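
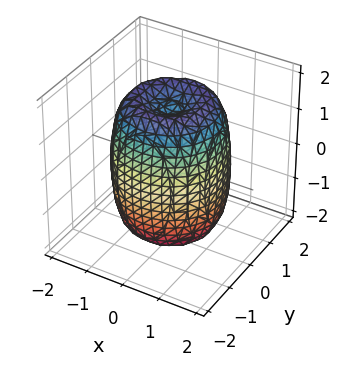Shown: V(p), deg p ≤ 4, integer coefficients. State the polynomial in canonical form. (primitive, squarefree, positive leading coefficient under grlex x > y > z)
2*x^4 + 4*x^2*y^2 + 2*y^4 - 3*x^2 - 3*y^2 + z^2 - 2

Degree: the shape is more complex than any degree-3 surface, so deg p = 4.
Symmetries: rotational symmetry about the z-axis ⇒ p depends on x, y only through x² + y².
From the visible intercepts: a circular section at z = -1 has radius between 1 and 2.
Fitting integer coefficients to these (and the overall shape) gives p.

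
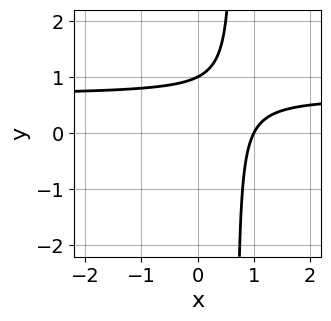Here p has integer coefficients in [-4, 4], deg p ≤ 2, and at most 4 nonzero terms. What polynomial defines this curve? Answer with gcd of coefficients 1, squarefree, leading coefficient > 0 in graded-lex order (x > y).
3*x*y - 2*x - 2*y + 2

First, the degree is 2 — a generic line meets the curve in up to 2 points.
Next, from the axis intercepts and sections: it meets the y-axis at y = 1 (among the integer gridlines); it crosses the x-axis at the gridline x = 1.
Finally, putting this together gives p.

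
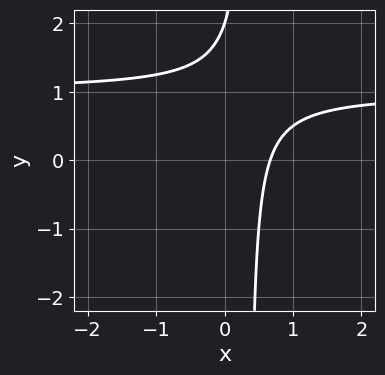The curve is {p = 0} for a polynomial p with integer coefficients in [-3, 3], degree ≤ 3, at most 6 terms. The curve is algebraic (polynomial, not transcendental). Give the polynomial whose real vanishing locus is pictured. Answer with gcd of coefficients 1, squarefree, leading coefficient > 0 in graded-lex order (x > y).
3*x*y - 3*x - y + 2

1. The degree is 2 — the shape is more complex than any degree-1 curve.
2. Observable constraints: one y-axis crossing is at y = 2.
3. The integer polynomial consistent with all of this is the stated p.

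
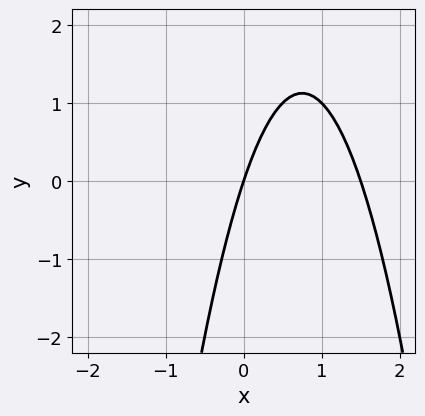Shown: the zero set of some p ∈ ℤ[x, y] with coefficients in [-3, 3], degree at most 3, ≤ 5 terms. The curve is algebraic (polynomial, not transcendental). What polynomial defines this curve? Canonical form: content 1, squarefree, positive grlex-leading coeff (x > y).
1. The degree is 2 — a generic line meets the curve in up to 2 points.
2. Checking where it meets the axes: it meets the y-axis at y = 0 (among the integer gridlines); one x-axis crossing is at x = 0.
3. Putting this together gives p.

2*x^2 - 3*x + y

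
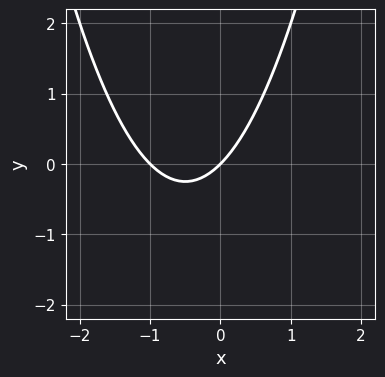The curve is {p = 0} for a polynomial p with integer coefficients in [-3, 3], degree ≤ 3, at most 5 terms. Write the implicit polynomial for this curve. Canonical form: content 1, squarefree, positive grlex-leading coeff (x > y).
1. Degree: the shape is more complex than any degree-1 curve, so deg p = 2.
2. From the axis intercepts and sections: it meets the y-axis at y = 0 (among the integer gridlines); among the integer gridlines, it crosses the x-axis at x ∈ {-1, 0}.
3. Assembling these constraints gives the stated polynomial.

x^2 + x - y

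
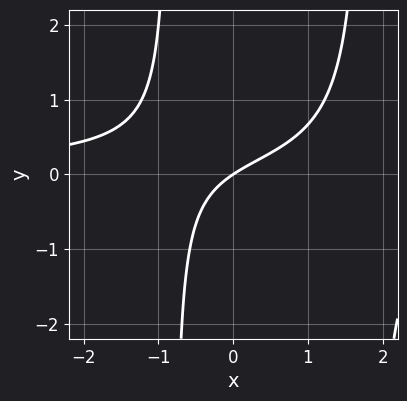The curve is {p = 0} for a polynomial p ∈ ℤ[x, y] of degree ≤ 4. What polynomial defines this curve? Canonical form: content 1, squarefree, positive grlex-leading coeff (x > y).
2*x^2*y - 2*x*y + 2*x - 3*y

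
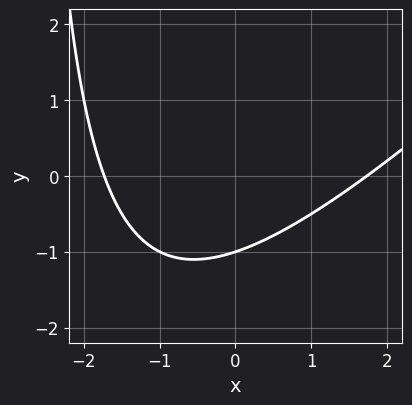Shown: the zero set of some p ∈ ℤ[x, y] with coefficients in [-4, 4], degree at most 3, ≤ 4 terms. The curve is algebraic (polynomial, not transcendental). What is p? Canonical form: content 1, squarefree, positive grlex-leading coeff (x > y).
x^2 - x*y - 3*y - 3

First, degree: no degree-1 curve has this shape, so deg p = 2.
Then, from the visible intercepts: one y-axis crossing is at y = -1.
Finally, solving for integer coefficients yields p as stated.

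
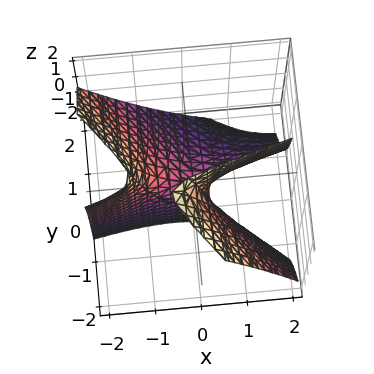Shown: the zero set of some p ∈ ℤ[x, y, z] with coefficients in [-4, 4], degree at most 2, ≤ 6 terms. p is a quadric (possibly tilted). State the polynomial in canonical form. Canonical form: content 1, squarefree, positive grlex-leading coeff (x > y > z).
x^2 - 3*x*y - 3*y^2 - 3*y*z - z

1. deg p = 2. A generic line meets the surface in up to 2 points.
2. Reading off the gridlines: it crosses the y-axis at the gridline y = 0; one z-axis crossing is at z = 0.
3. Assembling these constraints gives the stated polynomial.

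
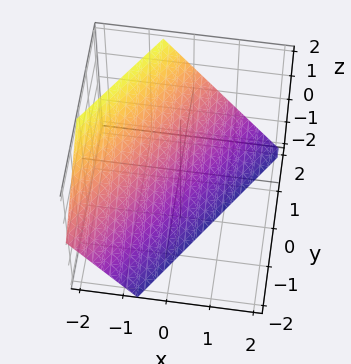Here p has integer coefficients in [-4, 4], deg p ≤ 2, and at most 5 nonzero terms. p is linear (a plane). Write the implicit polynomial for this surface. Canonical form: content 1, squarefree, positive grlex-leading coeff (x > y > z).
3*x - 2*y + 2*z + 2

Degree: the surface is flat (a plane), so deg p = 1.
Against the integer gridlines: it meets the z-axis at z = -1 (among the integer gridlines); it crosses the y-axis at the gridline y = 1.
Solving for integer coefficients yields p as stated.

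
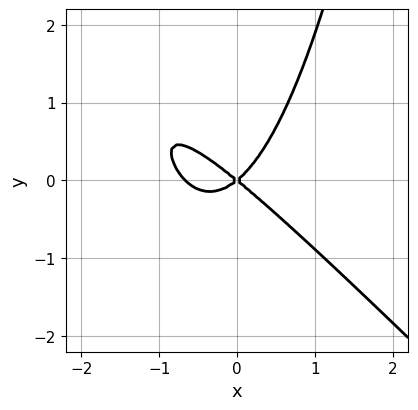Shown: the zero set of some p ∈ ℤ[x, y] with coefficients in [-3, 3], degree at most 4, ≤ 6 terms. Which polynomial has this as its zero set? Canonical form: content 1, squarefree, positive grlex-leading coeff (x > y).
3*x^3 + 3*x^2*y + 2*x^2 - 3*y^2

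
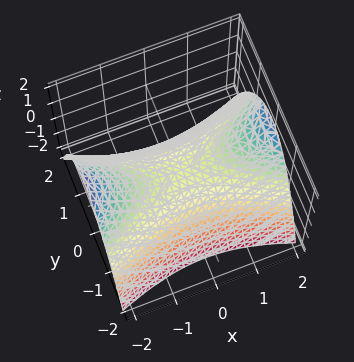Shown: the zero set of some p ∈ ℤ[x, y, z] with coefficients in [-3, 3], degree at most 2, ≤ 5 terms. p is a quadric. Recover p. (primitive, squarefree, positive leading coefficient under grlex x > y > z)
x^2 - 3*y^2 - 3*z

(a) Degree: a hyperbolic paraboloid; a quadric, so deg p = 2.
(b) Symmetries: mirror symmetry x ↦ −x ⇒ only even powers of x; it's symmetric under y → −y, forcing even powers of y.
(c) From the visible intercepts: it crosses the z-axis at the gridline z = 0; one y-axis crossing is at y = 0.
(d) Solving for integer coefficients yields p as stated.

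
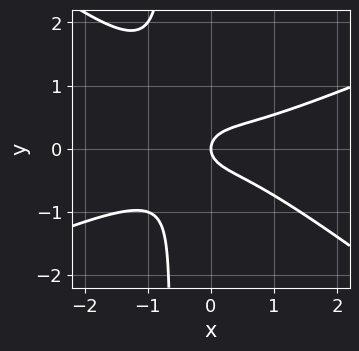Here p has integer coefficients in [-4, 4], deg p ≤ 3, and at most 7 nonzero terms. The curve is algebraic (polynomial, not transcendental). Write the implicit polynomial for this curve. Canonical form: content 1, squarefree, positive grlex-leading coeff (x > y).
(a) The degree is 3 — the shape is more complex than any degree-2 curve.
(b) Observable constraints: it crosses the y-axis at the gridline y = 0; it crosses the x-axis at the gridline x = 0.
(c) The integer polynomial consistent with all of this is the stated p.

x^3 - x^2*y - 3*x*y^2 - 2*y^2 + x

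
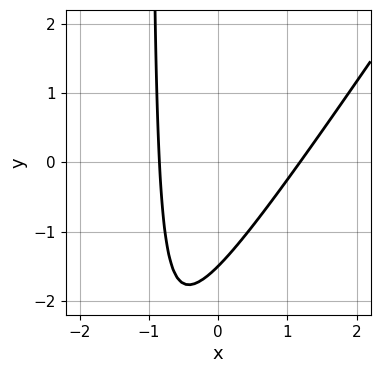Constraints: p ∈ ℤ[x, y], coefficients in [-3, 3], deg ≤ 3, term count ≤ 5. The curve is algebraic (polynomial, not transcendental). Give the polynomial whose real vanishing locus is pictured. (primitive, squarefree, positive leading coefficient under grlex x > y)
3*x^2 - 2*x*y - x - 2*y - 3

First, deg p = 2. The shape is more complex than any degree-1 curve.
Finally, putting this together gives p.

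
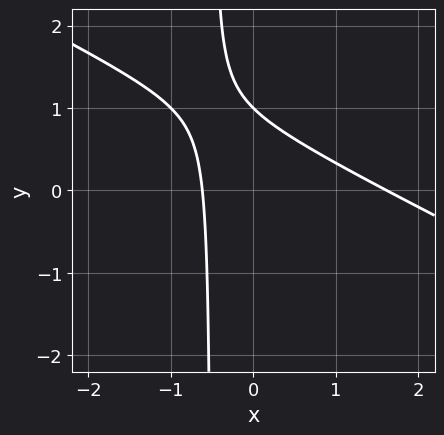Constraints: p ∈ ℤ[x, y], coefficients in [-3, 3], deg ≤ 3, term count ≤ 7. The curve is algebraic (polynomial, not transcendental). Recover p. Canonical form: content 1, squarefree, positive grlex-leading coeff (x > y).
1. deg p = 2.
2. From the axis intercepts and sections: one y-axis crossing is at y = 1.
3. Assembling these constraints gives the stated polynomial.

x^2 + 2*x*y - x + y - 1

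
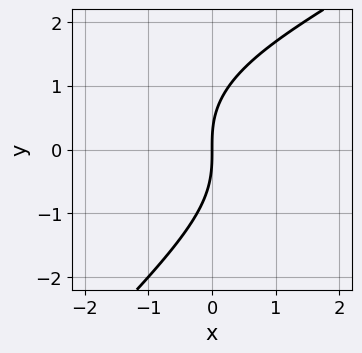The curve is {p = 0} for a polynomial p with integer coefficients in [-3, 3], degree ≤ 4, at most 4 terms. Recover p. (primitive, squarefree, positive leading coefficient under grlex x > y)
x*y^2 - y^3 - x^2 + 3*x

First, deg p = 3.
Then, against the integer gridlines: one y-axis crossing is at y = 0; one x-axis crossing is at x = 0.
Finally, matching integer coefficients to the picture gives p.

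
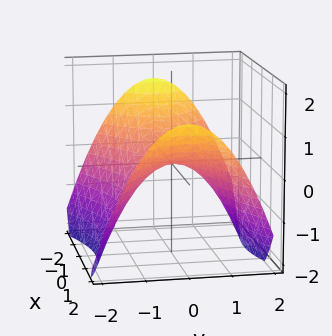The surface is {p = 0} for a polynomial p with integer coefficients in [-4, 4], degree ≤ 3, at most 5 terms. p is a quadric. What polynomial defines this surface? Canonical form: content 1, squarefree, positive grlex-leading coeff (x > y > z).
x^2 - 2*y^2 - 3*z

deg p = 2. A saddle surface; a quadric.
Symmetries: the x ↦ −x reflection is a symmetry, so x appears only in even powers; it's symmetric under y → −y, forcing even powers of y.
Observable constraints: one z-axis crossing is at z = 0; it meets the x-axis at x = 0 (among the integer gridlines); it meets the y-axis at y = 0 (among the integer gridlines).
Matching integer coefficients to the picture gives p.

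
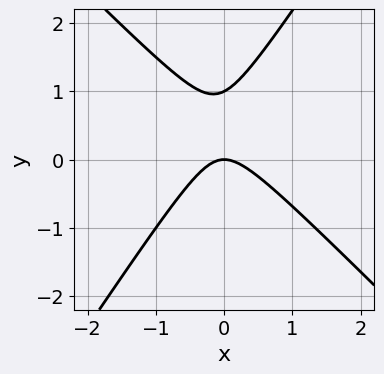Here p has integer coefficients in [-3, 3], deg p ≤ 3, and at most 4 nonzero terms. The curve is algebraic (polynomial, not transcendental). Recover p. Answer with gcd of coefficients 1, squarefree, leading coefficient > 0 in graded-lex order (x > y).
3*x^2 + x*y - 2*y^2 + 2*y

(a) deg p = 2. No degree-1 curve has this shape.
(b) From the axis intercepts and sections: the y-axis gridline crossings are at y ∈ {0, 1}; it meets the x-axis at x = 0 (among the integer gridlines).
(c) The integer polynomial consistent with all of this is the stated p.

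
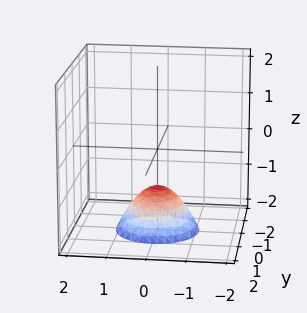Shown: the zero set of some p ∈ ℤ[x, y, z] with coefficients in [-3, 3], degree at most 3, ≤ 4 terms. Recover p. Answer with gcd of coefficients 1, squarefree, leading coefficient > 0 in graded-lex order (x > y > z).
x^2 + y^2 + z + 1

1. deg p = 2. A generic line meets the surface in up to 2 points.
2. By symmetry, every cross-section ⟂ z is a circle, so x, y appear only via x² + y².
3. Checking where it meets the axes: a circular section at z = -2 has radius exactly 1; the surface avoids every integer x-axis point in the box; it misses every integer gridline on the y-axis.
4. Matching integer coefficients to the picture gives p. Check: (0, 0, -1) on the z-axis lies on the surface, and p(0, 0, -1) = 0. ✓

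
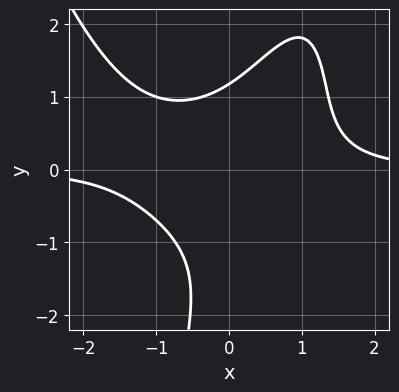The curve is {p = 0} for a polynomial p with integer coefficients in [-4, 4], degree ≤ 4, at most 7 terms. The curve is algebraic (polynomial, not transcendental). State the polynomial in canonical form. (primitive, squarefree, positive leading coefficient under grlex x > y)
2*x^3*y - 3*x*y^2 + y^3 + y^2 - 3

1. Degree: the shape is more complex than any degree-3 curve, so deg p = 4.
2. Reading off the gridlines: no x-intercept at any integer in the box.
3. Matching integer coefficients to the picture gives p.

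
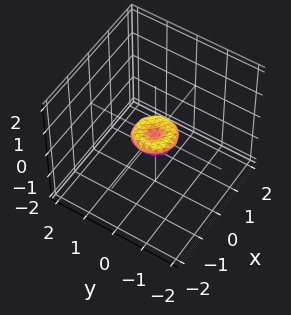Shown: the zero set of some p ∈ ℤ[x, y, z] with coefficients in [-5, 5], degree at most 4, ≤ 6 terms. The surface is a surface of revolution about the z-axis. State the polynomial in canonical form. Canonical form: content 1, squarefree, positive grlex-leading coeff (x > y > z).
2*x^4 + 4*x^2*y^2 + 2*y^4 - x^2 - y^2 + 3*z^2

1. Degree: no degree-3 surface has this shape, so deg p = 4.
2. Symmetries: rotational symmetry about the z-axis ⇒ p depends on x, y only through x² + y².
3. Observable constraints: one z-axis crossing is at z = 0; one x-axis crossing is at x = 0; it crosses the y-axis at the gridline y = 0; a circular section at z = 0 has radius between 0 and 1.
4. Assembling these constraints gives the stated polynomial.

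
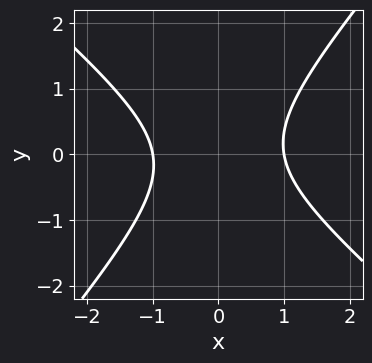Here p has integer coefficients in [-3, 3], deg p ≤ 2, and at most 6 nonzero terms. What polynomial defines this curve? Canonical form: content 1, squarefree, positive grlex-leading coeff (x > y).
First, deg p = 2. A generic line meets the curve in up to 2 points.
Then, from the visible intercepts: it misses every integer gridline on the y-axis; among the integer gridlines, it crosses the x-axis at x ∈ {-1, 1}.
Finally, assembling these constraints gives the stated polynomial.

3*x^2 + x*y - 3*y^2 - 3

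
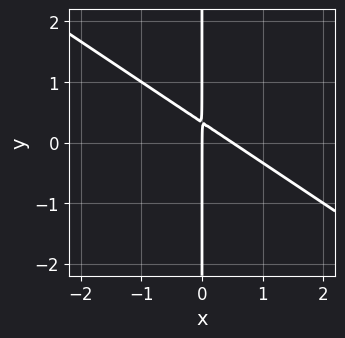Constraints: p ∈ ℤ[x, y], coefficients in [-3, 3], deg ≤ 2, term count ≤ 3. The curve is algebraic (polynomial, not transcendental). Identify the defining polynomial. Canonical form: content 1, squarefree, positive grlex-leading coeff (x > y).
(a) The degree is 2 — a generic line meets the curve in up to 2 points.
(b) Against the integer gridlines: one x-axis crossing is at x = 0; every point of the y-axis in the box is on the curve.
(c) Putting this together gives p.

2*x^2 + 3*x*y - x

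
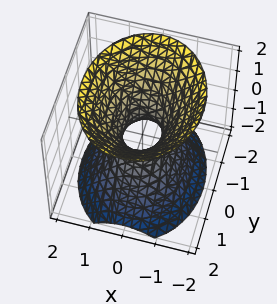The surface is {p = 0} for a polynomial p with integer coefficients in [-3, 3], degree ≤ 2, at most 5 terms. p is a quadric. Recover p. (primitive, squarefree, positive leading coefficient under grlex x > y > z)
3*x^2 + 2*y^2 - 2*z^2 - 1

The degree is 2 — an hourglass — one-sheet hyperboloid; a quadric.
Symmetries: the x ↦ −x reflection is a symmetry, so x appears only in even powers; it's symmetric under y → −y, forcing even powers of y; mirror symmetry z ↦ −z ⇒ only even powers of z.
From the visible intercepts: it misses every integer gridline on the z-axis.
Assembling these constraints gives the stated polynomial.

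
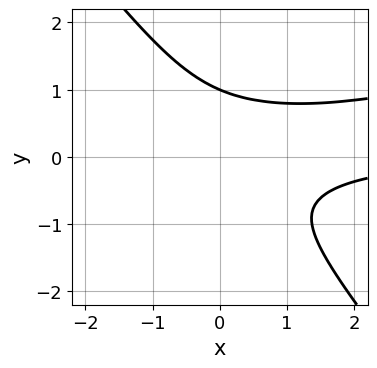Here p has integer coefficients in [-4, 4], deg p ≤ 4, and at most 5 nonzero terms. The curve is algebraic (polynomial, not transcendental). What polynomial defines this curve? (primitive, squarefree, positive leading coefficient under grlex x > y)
x^2*y - 3*x*y^2 - 3*y^3 + y^2 + 2

(a) deg p = 3. No degree-2 curve has this shape.
(b) Checking where it meets the axes: no x-intercept at any integer in the box; it meets the y-axis at y = 1 (among the integer gridlines).
(c) Fitting integer coefficients to these (and the overall shape) gives p.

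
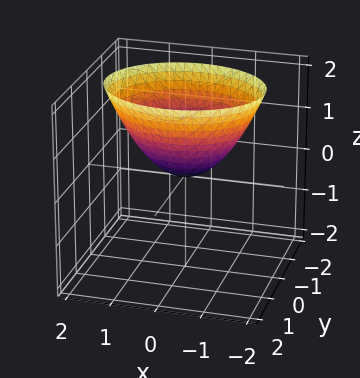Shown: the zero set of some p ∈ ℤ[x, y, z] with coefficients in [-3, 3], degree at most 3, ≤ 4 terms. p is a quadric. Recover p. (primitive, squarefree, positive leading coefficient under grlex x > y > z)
2*x^2 + 3*y^2 - 3*z

deg p = 2.
Symmetries: the x ↦ −x reflection is a symmetry, so x appears only in even powers; the y ↦ −y reflection is a symmetry, so y appears only in even powers.
Checking where it meets the axes: one z-axis crossing is at z = 0; one y-axis crossing is at y = 0.
Solving for integer coefficients yields p as stated.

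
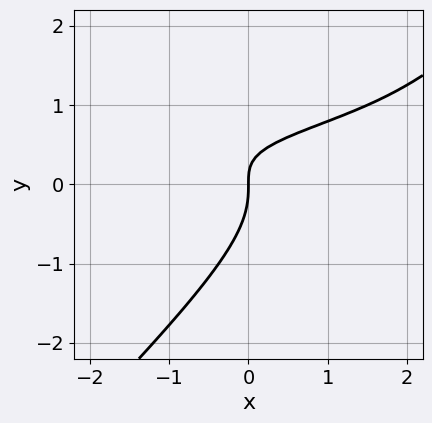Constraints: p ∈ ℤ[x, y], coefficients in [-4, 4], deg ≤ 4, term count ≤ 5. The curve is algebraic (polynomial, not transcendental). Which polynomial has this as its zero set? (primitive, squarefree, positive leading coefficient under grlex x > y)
3*x*y^2 - 3*y^3 - 3*x*y + 2*x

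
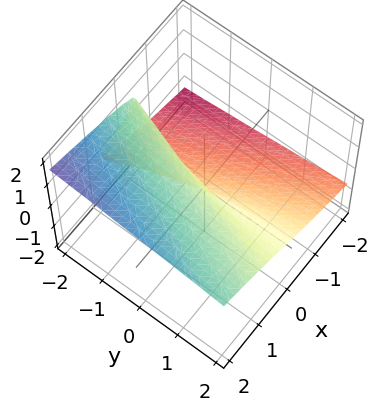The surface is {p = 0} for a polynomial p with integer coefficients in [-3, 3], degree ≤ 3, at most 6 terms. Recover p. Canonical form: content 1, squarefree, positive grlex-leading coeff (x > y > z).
x*z^2 - 3*z^3 - y*z + x

1. deg p = 3. The shape is more complex than any degree-2 surface.
2. Reading off the gridlines: the visible y-axis segment lies entirely on the surface; it meets the x-axis at x = 0 (among the integer gridlines); one z-axis crossing is at z = 0.
3. Solving for integer coefficients yields p as stated.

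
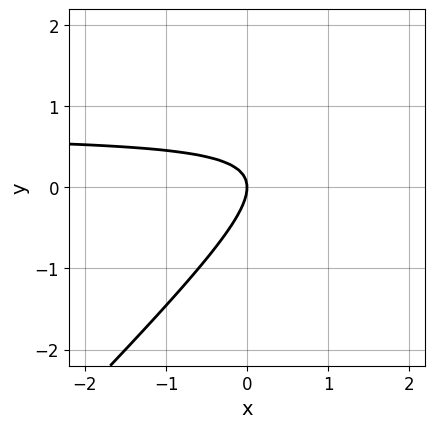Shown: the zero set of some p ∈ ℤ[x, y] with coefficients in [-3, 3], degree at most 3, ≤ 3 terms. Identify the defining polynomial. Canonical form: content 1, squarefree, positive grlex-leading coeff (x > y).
(a) Degree: the shape is more complex than any degree-1 curve, so deg p = 2.
(b) Against the integer gridlines: it meets the y-axis at y = 0 (among the integer gridlines); it crosses the x-axis at the gridline x = 0.
(c) Putting this together gives p.

3*x*y - 3*y^2 - 2*x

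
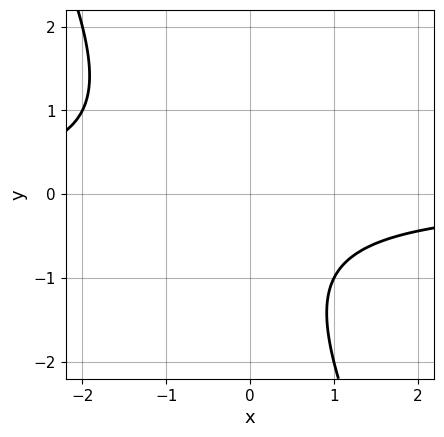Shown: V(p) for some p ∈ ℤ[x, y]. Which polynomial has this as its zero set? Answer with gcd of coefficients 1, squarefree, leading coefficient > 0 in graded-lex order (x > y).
1. The degree is 2 — the shape is more complex than any degree-1 curve.
2. Reading off the gridlines: no y-intercept at any integer in the box; the curve avoids every integer x-axis point in the box.
3. The integer polynomial consistent with all of this is the stated p.

2*x*y + y^2 + y + 2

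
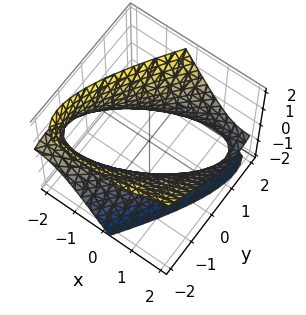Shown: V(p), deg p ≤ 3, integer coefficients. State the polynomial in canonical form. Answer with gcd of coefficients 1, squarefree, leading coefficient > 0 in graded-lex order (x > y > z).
x^2 - 3*x*y - 3*x*z + 2*y^2 - 2*z^2 - 3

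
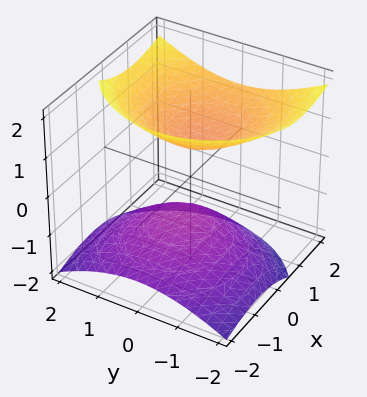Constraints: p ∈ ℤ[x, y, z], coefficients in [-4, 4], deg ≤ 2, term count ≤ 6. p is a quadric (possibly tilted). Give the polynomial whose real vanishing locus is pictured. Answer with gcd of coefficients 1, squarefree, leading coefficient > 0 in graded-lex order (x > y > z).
First, there are 2 components. Treating them together as one polynomial.
Next, deg p = 2. The shape is more complex than any degree-1 surface.
Next, observable constraints: no x-intercept at any integer in the box; it misses every integer gridline on the y-axis.
Finally, fitting integer coefficients to these (and the overall shape) gives p.

2*x^2 - 2*x*z + 2*y^2 - 3*z^2 + 2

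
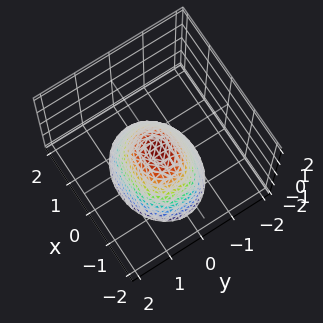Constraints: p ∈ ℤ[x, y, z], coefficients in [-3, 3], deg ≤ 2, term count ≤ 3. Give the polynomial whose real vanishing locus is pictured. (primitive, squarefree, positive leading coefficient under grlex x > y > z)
2*x^2 + 3*y^2 + 2*z

First, the degree is 2 — a single bowl opening along one axis; a quadric.
Next, symmetries: mirror symmetry y ↦ −y ⇒ only even powers of y; the x ↦ −x reflection is a symmetry, so x appears only in even powers.
Then, against the integer gridlines: it crosses the y-axis at the gridline y = 0; it crosses the z-axis at the gridline z = 0.
Finally, assembling these constraints gives the stated polynomial.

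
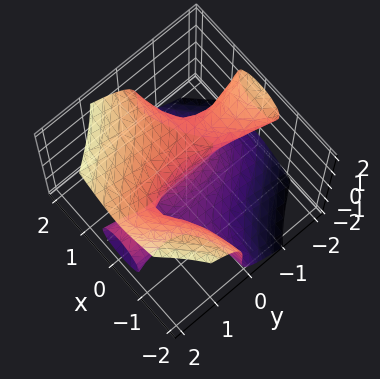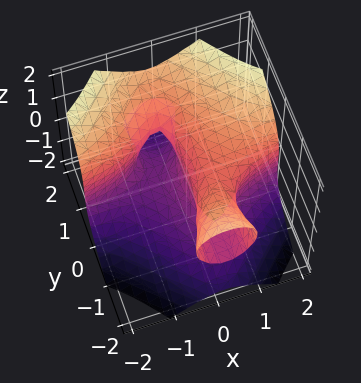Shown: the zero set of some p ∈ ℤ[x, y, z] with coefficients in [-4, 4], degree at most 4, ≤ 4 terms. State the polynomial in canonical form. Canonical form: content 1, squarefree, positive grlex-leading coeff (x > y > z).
First, deg p = 3.
Next, against the integer gridlines: it meets the z-axis at z = 0 (among the integer gridlines); the visible y-axis segment lies entirely on the surface; it meets the x-axis at x = 0 (among the integer gridlines).
Finally, solving for integer coefficients yields p as stated.

3*x^2*y + y^2*z - 2*z^3 + 2*x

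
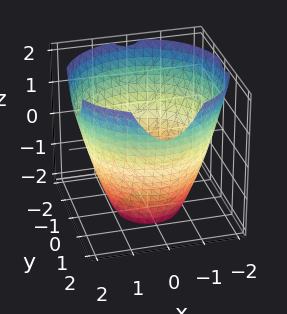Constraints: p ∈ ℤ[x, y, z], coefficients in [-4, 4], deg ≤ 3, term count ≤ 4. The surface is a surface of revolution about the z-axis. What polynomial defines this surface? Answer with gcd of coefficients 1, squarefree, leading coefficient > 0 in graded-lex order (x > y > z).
First, degree: a generic line meets the surface in up to 2 points, so deg p = 2.
Then, symmetry: the z-axis is an axis of rotation, so x and y enter only as x² + y².
Then, from the axis intercepts and sections: it misses every integer gridline on the z-axis; a circular section at z = 0 has radius between 1 and 2.
Finally, together with the visible shape, these determine p as stated.

x^2 + y^2 - z - 3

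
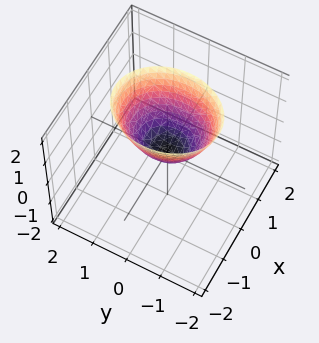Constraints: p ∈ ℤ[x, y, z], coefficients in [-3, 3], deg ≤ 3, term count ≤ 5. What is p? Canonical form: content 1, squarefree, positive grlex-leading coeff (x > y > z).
3*x^2 + 2*y^2 - 2*z

First, deg p = 2.
Next, symmetries: the x ↦ −x reflection is a symmetry, so x appears only in even powers; it's symmetric under y → −y, forcing even powers of y.
Then, against the integer gridlines: it meets the x-axis at x = 0 (among the integer gridlines); it meets the y-axis at y = 0 (among the integer gridlines); it meets the z-axis at z = 0 (among the integer gridlines).
Finally, matching integer coefficients to the picture gives p.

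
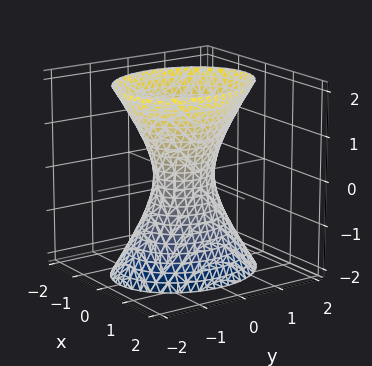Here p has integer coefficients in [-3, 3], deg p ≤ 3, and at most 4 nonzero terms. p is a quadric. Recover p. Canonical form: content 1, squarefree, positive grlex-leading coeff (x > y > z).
(a) deg p = 2.
(b) Symmetries: the z ↦ −z reflection is a symmetry, so z appears only in even powers; the y ↦ −y reflection is a symmetry, so y appears only in even powers; it's symmetric under x → −x, forcing even powers of x.
(c) From the visible intercepts: the surface avoids every integer z-axis point in the box.
(d) The integer polynomial consistent with all of this is the stated p.

3*x^2 + 2*y^2 - z^2 - 1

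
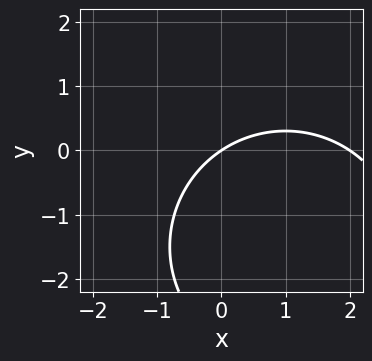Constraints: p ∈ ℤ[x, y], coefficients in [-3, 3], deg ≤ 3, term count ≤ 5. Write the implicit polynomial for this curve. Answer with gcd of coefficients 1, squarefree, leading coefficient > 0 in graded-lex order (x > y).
x^2 + y^2 - 2*x + 3*y

(a) The degree is 2 — the shape is more complex than any degree-1 curve.
(b) Against the integer gridlines: one y-axis crossing is at y = 0; among the integer gridlines, it crosses the x-axis at x ∈ {0, 2}.
(c) Matching integer coefficients to the picture gives p.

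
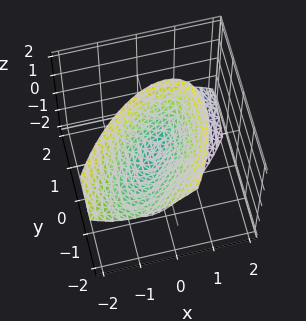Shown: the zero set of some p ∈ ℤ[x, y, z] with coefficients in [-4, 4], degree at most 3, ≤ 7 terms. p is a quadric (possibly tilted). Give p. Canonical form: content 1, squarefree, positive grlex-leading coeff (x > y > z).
1. I count 2 distinct pieces. They look like related sheets of one shape, so recover p as a whole.
2. The degree is 2 — no degree-1 surface has this shape.
3. Observable constraints: it crosses the y-axis at the gridline y = 0; it crosses the z-axis at the gridline z = 0; one x-axis crossing is at x = 0.
4. Assembling these constraints gives the stated polynomial.

3*x^2 - 3*x*y + 2*y^2 + 2*y*z - z^2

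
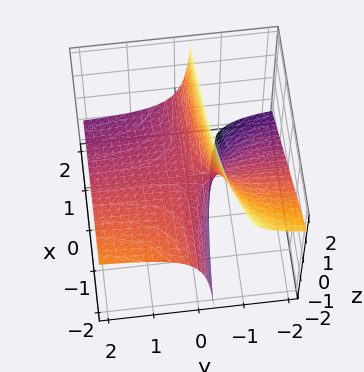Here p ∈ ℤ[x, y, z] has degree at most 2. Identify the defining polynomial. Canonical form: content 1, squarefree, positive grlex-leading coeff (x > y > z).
First, the degree is 2 — the shape is more complex than any degree-1 surface.
Next, checking where it meets the axes: the visible x-axis segment lies entirely on the surface; one z-axis crossing is at z = 0.
Finally, fitting integer coefficients to these (and the overall shape) gives p. Check: (0, -1, 0) on the y-axis lies on the surface, and p(0, -1, 0) = 0. ✓

x*y + 2*y*z + z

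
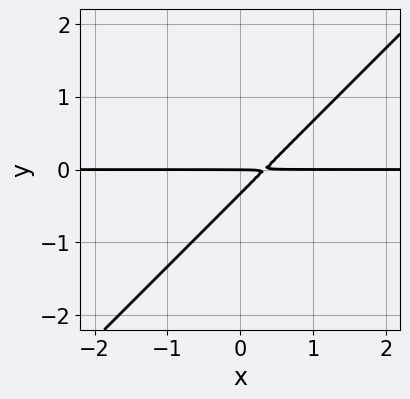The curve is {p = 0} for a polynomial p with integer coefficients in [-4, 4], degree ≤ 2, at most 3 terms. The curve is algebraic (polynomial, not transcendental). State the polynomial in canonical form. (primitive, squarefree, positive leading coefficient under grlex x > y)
3*x*y - 3*y^2 - y

deg p = 2. No degree-1 curve has this shape.
Reading off the gridlines: it meets the y-axis at y = 0 (among the integer gridlines); every point of the x-axis in the box is on the curve.
Matching integer coefficients to the picture gives p.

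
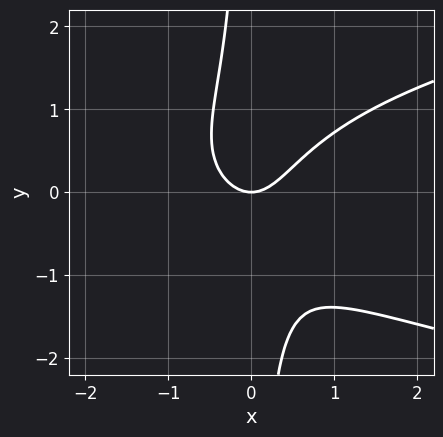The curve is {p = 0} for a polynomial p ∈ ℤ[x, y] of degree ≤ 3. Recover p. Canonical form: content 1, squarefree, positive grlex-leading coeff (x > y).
First, the degree is 3 — the shape is more complex than any degree-2 curve.
Then, checking where it meets the axes: it crosses the y-axis at the gridline y = 0; one x-axis crossing is at x = 0.
Finally, these observations pin down the coefficients.

3*x*y^2 - 3*x^2 + 2*y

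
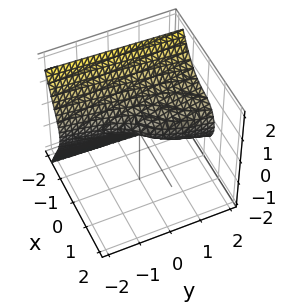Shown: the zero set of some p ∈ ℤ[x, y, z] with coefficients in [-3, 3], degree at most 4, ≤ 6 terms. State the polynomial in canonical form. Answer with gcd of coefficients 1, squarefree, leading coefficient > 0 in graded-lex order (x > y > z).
3*x^3 + 3*z^2 + x - y

First, the degree is 3 — a generic line meets the surface in up to 3 points.
Then, observable constraints: it meets the y-axis at y = 0 (among the integer gridlines); it crosses the x-axis at the gridline x = 0; it meets the z-axis at z = 0 (among the integer gridlines).
Finally, fitting integer coefficients to these (and the overall shape) gives p.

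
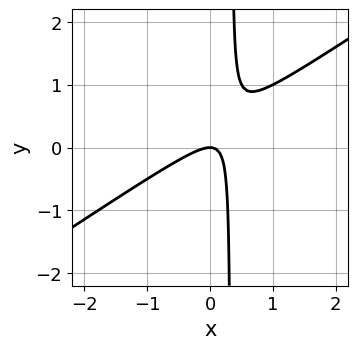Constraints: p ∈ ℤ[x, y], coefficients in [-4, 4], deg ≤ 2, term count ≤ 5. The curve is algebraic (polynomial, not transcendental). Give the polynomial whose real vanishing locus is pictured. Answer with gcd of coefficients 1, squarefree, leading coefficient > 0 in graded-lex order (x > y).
2*x^2 - 3*x*y + y

First, deg p = 2. No degree-1 curve has this shape.
Next, against the integer gridlines: it crosses the x-axis at the gridline x = 0; it crosses the y-axis at the gridline y = 0.
Finally, fitting integer coefficients to these (and the overall shape) gives p.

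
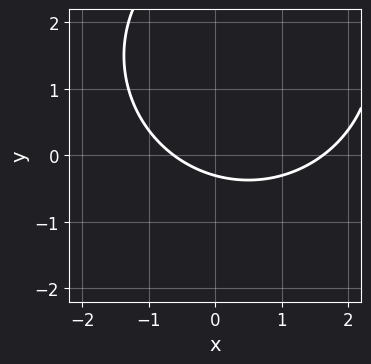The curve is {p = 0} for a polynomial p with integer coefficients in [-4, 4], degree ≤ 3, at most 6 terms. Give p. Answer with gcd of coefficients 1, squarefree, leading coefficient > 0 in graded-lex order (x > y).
The degree is 2 — a generic line meets the curve in up to 2 points.
Matching integer coefficients to the picture gives p.

x^2 + y^2 - x - 3*y - 1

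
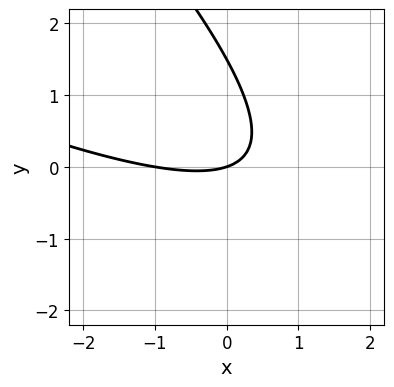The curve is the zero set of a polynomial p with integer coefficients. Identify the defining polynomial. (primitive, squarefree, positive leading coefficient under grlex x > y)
First, degree: the shape is more complex than any degree-1 curve, so deg p = 2.
Next, observable constraints: it crosses the y-axis at the gridline y = 0; among the integer gridlines, it crosses the x-axis at x ∈ {-1, 0}.
Finally, matching integer coefficients to the picture gives p.

x^2 + 3*x*y + 2*y^2 + x - 3*y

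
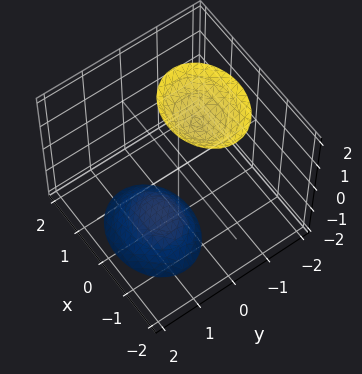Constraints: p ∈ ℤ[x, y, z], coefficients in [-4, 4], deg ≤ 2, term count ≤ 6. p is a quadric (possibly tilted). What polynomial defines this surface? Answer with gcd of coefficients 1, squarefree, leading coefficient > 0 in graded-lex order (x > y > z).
2*x^2 + 3*y^2 + 2*y*z - z^2 + 3

First, there are 2 components. They look like related sheets of one shape, so recover p as a whole.
Next, the degree is 2 — the shape is more complex than any degree-1 surface.
Next, checking where it meets the axes: it misses every integer gridline on the y-axis; it misses every integer gridline on the x-axis.
Finally, solving for integer coefficients yields p as stated.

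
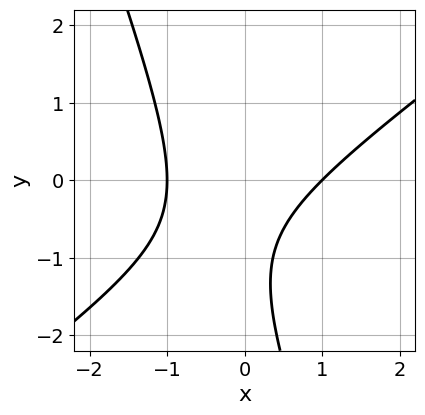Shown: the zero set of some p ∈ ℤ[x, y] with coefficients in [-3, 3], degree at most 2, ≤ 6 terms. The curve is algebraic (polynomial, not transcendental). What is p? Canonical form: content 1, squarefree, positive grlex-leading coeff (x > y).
2*x^2 - 2*x*y - y^2 - 2*y - 2

(a) Degree: a generic line meets the curve in up to 2 points, so deg p = 2.
(b) From the axis intercepts and sections: no y-intercept at any integer in the box; the x-axis gridline crossings are at x ∈ {-1, 1}.
(c) These observations pin down the coefficients.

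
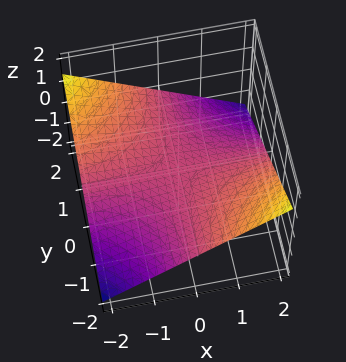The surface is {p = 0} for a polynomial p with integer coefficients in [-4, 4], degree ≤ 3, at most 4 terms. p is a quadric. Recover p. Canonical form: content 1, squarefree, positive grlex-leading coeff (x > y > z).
deg p = 2.
From the visible intercepts: every point of the y-axis in the box is on the surface; one z-axis crossing is at z = 0; the visible x-axis segment lies entirely on the surface.
Assembling these constraints gives the stated polynomial.

x*y + 3*z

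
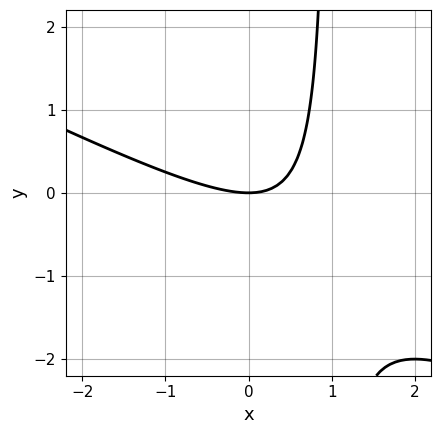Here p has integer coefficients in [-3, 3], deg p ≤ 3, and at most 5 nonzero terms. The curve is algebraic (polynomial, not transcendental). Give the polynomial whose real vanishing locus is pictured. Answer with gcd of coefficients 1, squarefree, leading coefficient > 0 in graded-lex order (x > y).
deg p = 2.
From the visible intercepts: it crosses the y-axis at the gridline y = 0; it meets the x-axis at x = 0 (among the integer gridlines).
These observations pin down the coefficients.

x^2 + 2*x*y - 2*y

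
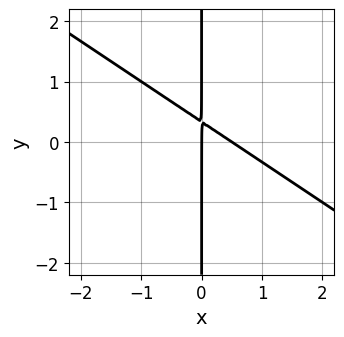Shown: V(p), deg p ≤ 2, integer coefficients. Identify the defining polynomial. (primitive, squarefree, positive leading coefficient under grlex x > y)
(a) The degree is 2 — a generic line meets the curve in up to 2 points.
(b) Against the integer gridlines: every point of the y-axis in the box is on the curve; it crosses the x-axis at the gridline x = 0.
(c) Matching integer coefficients to the picture gives p.

2*x^2 + 3*x*y - x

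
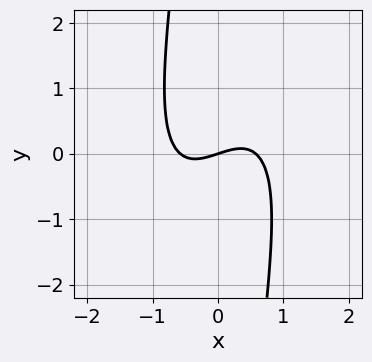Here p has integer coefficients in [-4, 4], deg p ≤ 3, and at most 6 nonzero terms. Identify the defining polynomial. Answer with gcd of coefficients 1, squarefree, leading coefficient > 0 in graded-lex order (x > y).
3*x^3 - 2*x^2*y + x*y^2 - x + 3*y

(a) deg p = 3.
(b) Checking where it meets the axes: it meets the x-axis at x = 0 (among the integer gridlines); it meets the y-axis at y = 0 (among the integer gridlines).
(c) These observations pin down the coefficients.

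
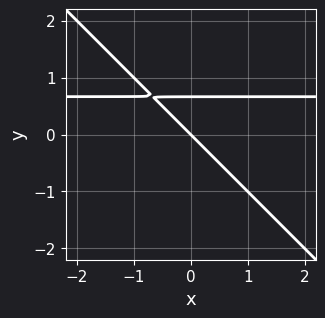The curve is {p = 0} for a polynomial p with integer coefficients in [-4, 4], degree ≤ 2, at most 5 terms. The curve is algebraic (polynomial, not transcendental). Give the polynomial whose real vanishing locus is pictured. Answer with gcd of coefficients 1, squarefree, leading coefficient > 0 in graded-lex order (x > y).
3*x*y + 3*y^2 - 2*x - 2*y

(a) The degree is 2 — the shape is more complex than any degree-1 curve.
(b) Reading off the gridlines: it crosses the x-axis at the gridline x = 0; one y-axis crossing is at y = 0.
(c) Assembling these constraints gives the stated polynomial.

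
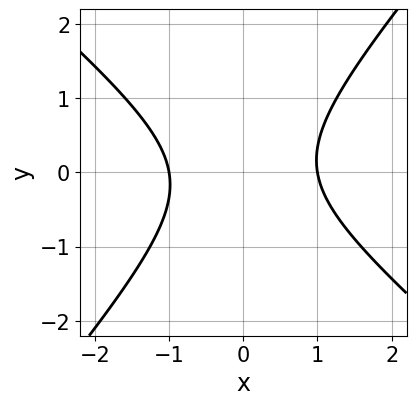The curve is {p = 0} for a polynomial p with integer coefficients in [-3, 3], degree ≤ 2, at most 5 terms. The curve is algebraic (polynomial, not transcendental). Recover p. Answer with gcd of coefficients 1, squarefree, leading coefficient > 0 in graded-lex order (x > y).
Degree: no degree-1 curve has this shape, so deg p = 2.
From the axis intercepts and sections: it misses every integer gridline on the y-axis; among the integer gridlines, it crosses the x-axis at x ∈ {-1, 1}.
Solving for integer coefficients yields p as stated.

3*x^2 + x*y - 3*y^2 - 3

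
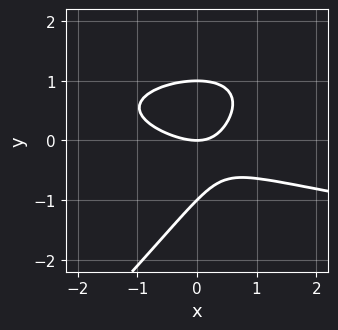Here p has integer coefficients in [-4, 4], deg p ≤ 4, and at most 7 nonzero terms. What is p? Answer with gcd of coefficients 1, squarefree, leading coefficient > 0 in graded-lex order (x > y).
deg p = 3. No degree-2 curve has this shape.
Against the integer gridlines: one x-axis crossing is at x = 0; among the integer gridlines, it crosses the y-axis at y ∈ {-1, 0, 1}.
Fitting integer coefficients to these (and the overall shape) gives p.

3*x*y^2 - 3*y^3 - 2*x^2 - 3*x*y + 3*y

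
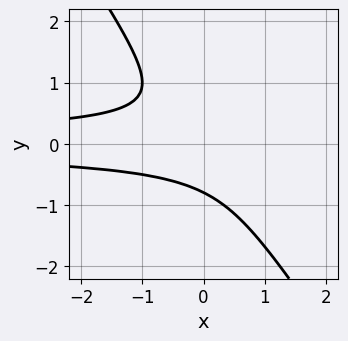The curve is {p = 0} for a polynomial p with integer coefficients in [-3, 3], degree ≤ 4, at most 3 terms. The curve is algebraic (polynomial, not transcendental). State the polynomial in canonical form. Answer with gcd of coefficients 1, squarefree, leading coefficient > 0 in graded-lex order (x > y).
First, degree: the shape is more complex than any degree-2 curve, so deg p = 3.
Then, reading off the gridlines: no x-intercept at any integer in the box.
Finally, assembling these constraints gives the stated polynomial.

3*x*y^2 + 2*y^3 + 1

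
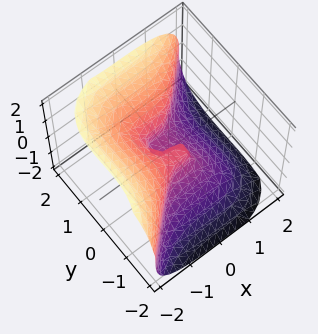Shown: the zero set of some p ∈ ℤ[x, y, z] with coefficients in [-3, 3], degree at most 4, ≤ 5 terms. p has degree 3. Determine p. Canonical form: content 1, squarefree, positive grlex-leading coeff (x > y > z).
3*x^3 - 3*y^3 + 3*z^3 + y

First, degree: a generic line meets the surface in up to 3 points, so deg p = 3.
Then, from the visible intercepts: it crosses the y-axis at the gridline y = 0; it crosses the x-axis at the gridline x = 0; it crosses the z-axis at the gridline z = 0.
Finally, these observations pin down the coefficients.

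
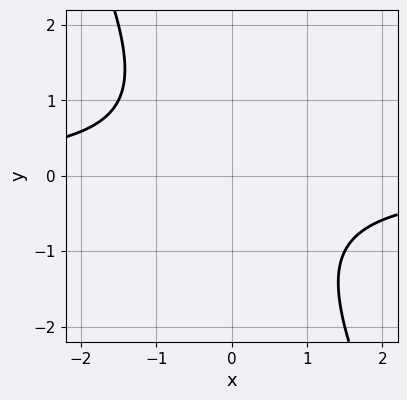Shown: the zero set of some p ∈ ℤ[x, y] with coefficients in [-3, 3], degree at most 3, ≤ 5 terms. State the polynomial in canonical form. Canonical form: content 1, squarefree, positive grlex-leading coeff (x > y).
(a) The degree is 2 — no degree-1 curve has this shape.
(b) From the visible intercepts: no x-intercept at any integer in the box; no y-intercept at any integer in the box.
(c) Fitting integer coefficients to these (and the overall shape) gives p.

2*x*y + y^2 + 2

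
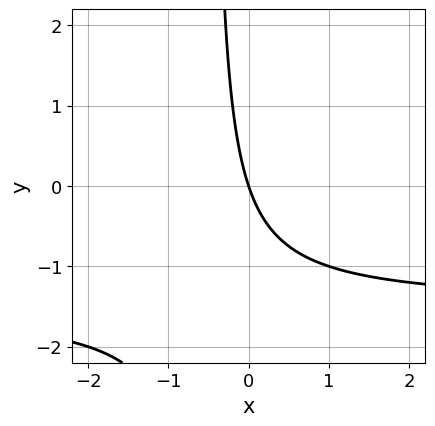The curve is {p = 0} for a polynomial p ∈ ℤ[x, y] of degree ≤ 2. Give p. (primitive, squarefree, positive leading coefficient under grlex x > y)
2*x*y + 3*x + y

1. The degree is 2 — no degree-1 curve has this shape.
2. Reading off the gridlines: it meets the y-axis at y = 0 (among the integer gridlines); one x-axis crossing is at x = 0.
3. These observations pin down the coefficients.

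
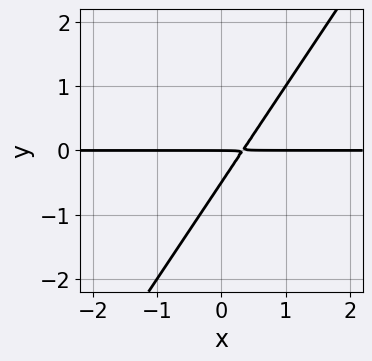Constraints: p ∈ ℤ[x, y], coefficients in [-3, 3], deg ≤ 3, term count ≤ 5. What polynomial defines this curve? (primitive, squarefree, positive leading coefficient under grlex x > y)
3*x*y - 2*y^2 - y

deg p = 2.
From the axis intercepts and sections: the visible x-axis segment lies entirely on the curve; one y-axis crossing is at y = 0.
Assembling these constraints gives the stated polynomial.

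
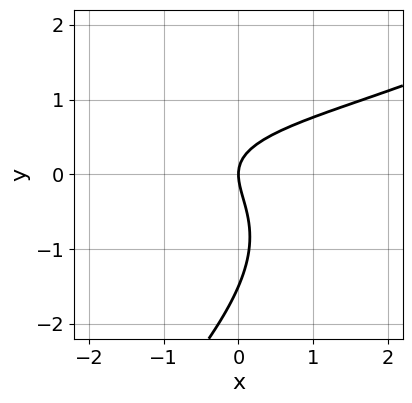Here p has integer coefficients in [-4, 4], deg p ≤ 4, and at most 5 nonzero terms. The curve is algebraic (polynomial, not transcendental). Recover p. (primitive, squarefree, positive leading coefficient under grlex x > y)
2*x*y^2 - 2*y^3 - 2*x*y - 3*y^2 + 3*x

(a) Degree: a generic line meets the curve in up to 3 points, so deg p = 3.
(b) Against the integer gridlines: it crosses the x-axis at the gridline x = 0; one y-axis crossing is at y = 0.
(c) Together with the visible shape, these determine p as stated.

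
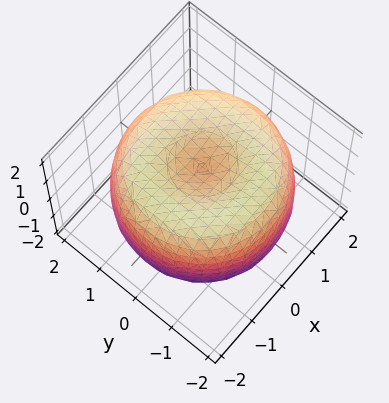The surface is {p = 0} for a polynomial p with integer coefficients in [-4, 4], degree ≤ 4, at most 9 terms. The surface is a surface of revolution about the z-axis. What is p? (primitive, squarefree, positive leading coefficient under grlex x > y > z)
x^4 + 2*x^2*y^2 + y^4 - 3*x^2 - 3*y^2 + 2*z^2 - 2

(a) Degree: no degree-3 surface has this shape, so deg p = 4.
(b) Symmetries: rotational symmetry about the z-axis ⇒ p depends on x, y only through x² + y².
(c) From the visible intercepts: the z-axis gridline crossings are at z ∈ {-1, 1}; a circular section at z = 0 has radius between 1 and 2.
(d) Solving for integer coefficients yields p as stated.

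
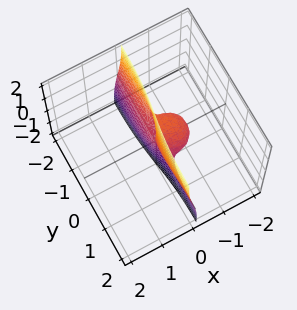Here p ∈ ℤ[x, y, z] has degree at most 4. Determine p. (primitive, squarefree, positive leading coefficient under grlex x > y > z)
3*x^3 + 3*x*y^2 + 3*x*z^2 + 3*x^2 - y*z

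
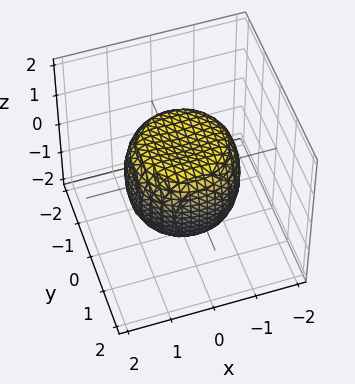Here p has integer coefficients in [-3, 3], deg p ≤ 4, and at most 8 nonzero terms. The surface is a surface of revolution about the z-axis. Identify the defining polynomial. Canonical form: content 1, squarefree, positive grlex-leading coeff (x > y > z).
x^4 + 2*x^2*y^2 + y^4 - x^2 - y^2 + z^2 - 1

1. deg p = 4. A generic line meets the surface in up to 4 points.
2. By symmetry, the z-axis is an axis of rotation, so x and y enter only as x² + y².
3. Checking where it meets the axes: a circular section at z = 0 has radius between 1 and 2; among the integer gridlines, it crosses the z-axis at z ∈ {-1, 1}.
4. These observations pin down the coefficients.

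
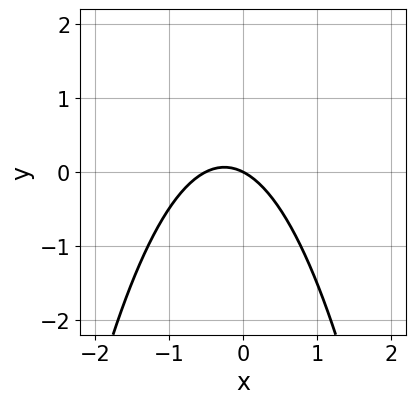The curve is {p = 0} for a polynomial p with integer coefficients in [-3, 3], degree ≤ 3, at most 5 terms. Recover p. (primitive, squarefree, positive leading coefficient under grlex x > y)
2*x^2 + x + 2*y

First, deg p = 2. A generic line meets the curve in up to 2 points.
Then, against the integer gridlines: it meets the x-axis at x = 0 (among the integer gridlines); it meets the y-axis at y = 0 (among the integer gridlines).
Finally, these observations pin down the coefficients.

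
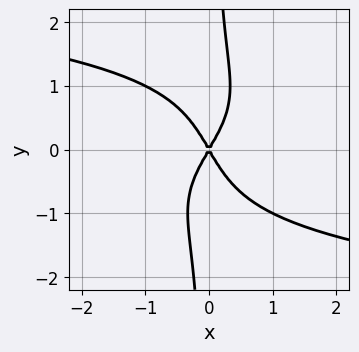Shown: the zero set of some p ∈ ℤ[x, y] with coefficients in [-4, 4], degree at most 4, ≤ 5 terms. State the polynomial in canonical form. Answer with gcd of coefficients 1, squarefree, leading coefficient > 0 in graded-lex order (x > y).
2*x*y^3 + 3*x^2 - y^2

Degree: a generic line meets the curve in up to 4 points, so deg p = 4.
Reading off the gridlines: it meets the y-axis at y = 0 (among the integer gridlines); one x-axis crossing is at x = 0.
Assembling these constraints gives the stated polynomial.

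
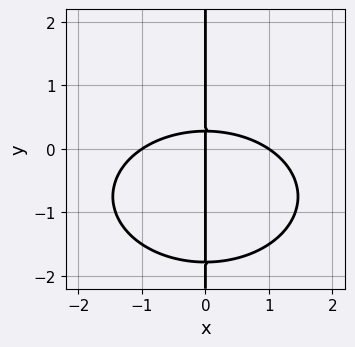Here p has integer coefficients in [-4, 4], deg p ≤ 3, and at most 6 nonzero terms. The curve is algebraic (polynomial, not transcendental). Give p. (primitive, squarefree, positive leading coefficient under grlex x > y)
(a) The degree is 3 — no degree-2 curve has this shape.
(b) Against the integer gridlines: the x-axis gridline crossings are at x ∈ {-1, 0, 1}; the visible y-axis segment lies entirely on the curve.
(c) Fitting integer coefficients to these (and the overall shape) gives p.

x^3 + 2*x*y^2 + 3*x*y - x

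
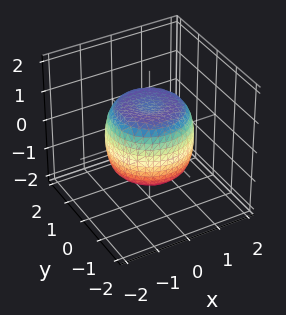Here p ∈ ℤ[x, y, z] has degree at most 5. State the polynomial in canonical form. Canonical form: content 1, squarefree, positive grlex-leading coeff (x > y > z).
x^4 + 2*x^2*y^2 + y^4 - x^2 - y^2 + z^2 - 1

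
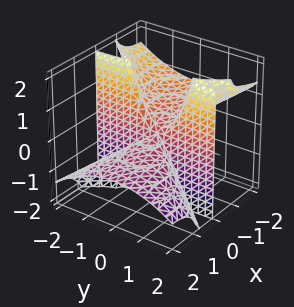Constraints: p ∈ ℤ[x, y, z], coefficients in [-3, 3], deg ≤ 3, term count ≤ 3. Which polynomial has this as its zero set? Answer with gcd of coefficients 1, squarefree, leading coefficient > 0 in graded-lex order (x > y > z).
1. deg p = 3.
2. Reading off the gridlines: it meets the x-axis at x = 0 (among the integer gridlines); the visible y-axis segment lies entirely on the surface.
3. Together with the visible shape, these determine p as stated.

x^3 + 3*x^2*z + x*y^2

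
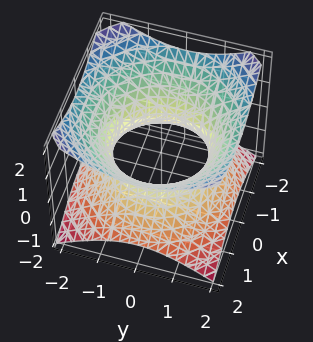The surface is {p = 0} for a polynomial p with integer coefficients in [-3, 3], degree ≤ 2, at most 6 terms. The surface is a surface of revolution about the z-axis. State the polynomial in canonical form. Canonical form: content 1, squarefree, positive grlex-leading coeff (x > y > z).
2*x^2 + 2*y^2 - 3*z^2 - 3

First, deg p = 2.
Then, symmetry: the surface is invariant under rotation about z: p = q(x² + y², z).
Then, observable constraints: it misses every integer gridline on the z-axis; a circular section at z = -1 has radius between 1 and 2.
Finally, putting this together gives p.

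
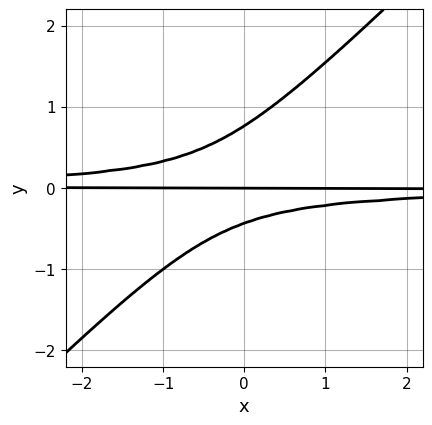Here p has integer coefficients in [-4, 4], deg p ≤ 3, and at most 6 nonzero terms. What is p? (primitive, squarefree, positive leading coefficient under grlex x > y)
First, deg p = 3. A generic line meets the curve in up to 3 points.
Next, from the visible intercepts: it crosses the y-axis at the gridline y = 0; every point of the x-axis in the box is on the curve.
Finally, assembling these constraints gives the stated polynomial.

3*x*y^2 - 3*y^3 + y^2 + y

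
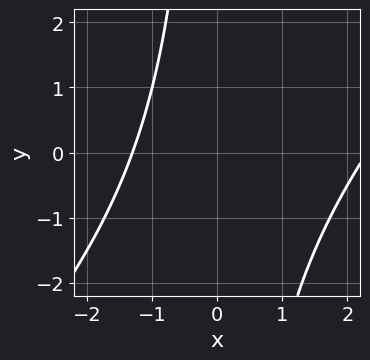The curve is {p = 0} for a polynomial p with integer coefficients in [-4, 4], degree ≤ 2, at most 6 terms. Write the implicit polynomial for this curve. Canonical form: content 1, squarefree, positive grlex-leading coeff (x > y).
x^2 - x*y - x - 3

Degree: no degree-1 curve has this shape, so deg p = 2.
Checking where it meets the axes: the curve avoids every integer y-axis point in the box.
The integer polynomial consistent with all of this is the stated p.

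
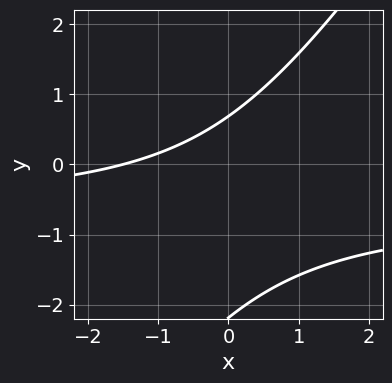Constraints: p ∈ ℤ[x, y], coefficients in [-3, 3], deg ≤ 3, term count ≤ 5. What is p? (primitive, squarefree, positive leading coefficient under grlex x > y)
First, deg p = 2. No degree-1 curve has this shape.
Finally, the integer polynomial consistent with all of this is the stated p.

3*x*y - 2*y^2 + 2*x - 3*y + 3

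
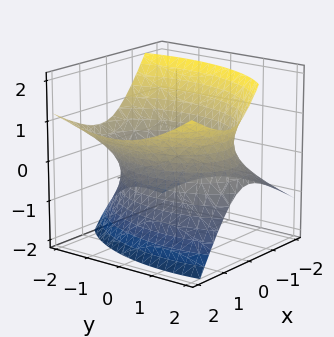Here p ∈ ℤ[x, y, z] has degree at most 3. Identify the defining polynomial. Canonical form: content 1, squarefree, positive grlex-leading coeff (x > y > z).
2*x^2 - 2*x*z + y^2 + y*z - 2*z^2 - 3

1. Degree: no degree-1 surface has this shape, so deg p = 2.
2. Observable constraints: it misses every integer gridline on the z-axis.
3. Together with the visible shape, these determine p as stated.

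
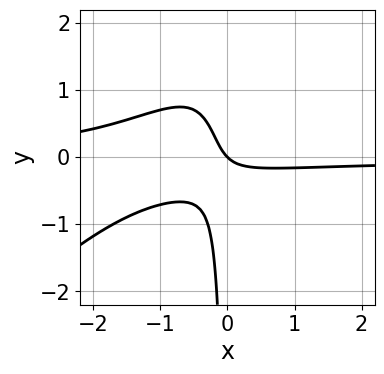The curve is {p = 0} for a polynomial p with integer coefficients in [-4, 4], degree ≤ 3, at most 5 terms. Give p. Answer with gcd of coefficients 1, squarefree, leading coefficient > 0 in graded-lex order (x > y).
First, degree: the shape is more complex than any degree-2 curve, so deg p = 3.
Then, from the visible intercepts: it meets the y-axis at y = 0 (among the integer gridlines); one x-axis crossing is at x = 0.
Finally, assembling these constraints gives the stated polynomial.

2*x^2*y - 2*x*y^2 + 3*x*y + x + y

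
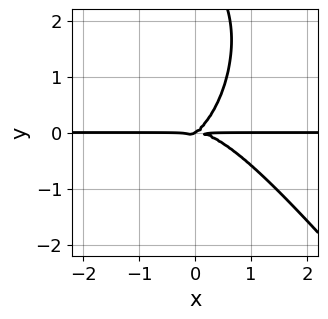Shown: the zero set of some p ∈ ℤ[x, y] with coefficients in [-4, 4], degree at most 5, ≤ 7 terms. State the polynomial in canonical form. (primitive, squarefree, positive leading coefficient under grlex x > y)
(a) deg p = 4.
(b) Against the integer gridlines: one y-axis crossing is at y = 0; every point of the x-axis in the box is on the curve.
(c) Assembling these constraints gives the stated polynomial.

3*x^3*y + x^2*y^2 + y^4 + 2*x*y^2 - 3*y^3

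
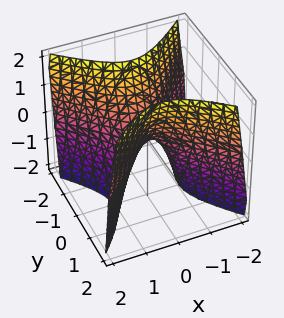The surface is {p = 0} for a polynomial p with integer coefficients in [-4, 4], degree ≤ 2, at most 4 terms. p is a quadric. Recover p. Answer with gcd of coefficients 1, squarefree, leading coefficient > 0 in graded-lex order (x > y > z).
2*x^2 - 2*y^2 + z

First, deg p = 2.
Next, symmetries: the x ↦ −x reflection is a symmetry, so x appears only in even powers; it's symmetric under y → −y, forcing even powers of y.
Next, from the visible intercepts: it meets the y-axis at y = 0 (among the integer gridlines); one x-axis crossing is at x = 0; it meets the z-axis at z = 0 (among the integer gridlines).
Finally, these observations pin down the coefficients.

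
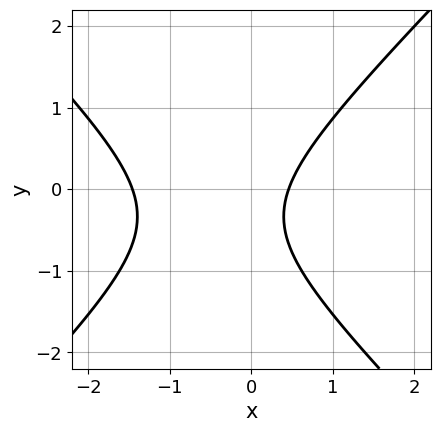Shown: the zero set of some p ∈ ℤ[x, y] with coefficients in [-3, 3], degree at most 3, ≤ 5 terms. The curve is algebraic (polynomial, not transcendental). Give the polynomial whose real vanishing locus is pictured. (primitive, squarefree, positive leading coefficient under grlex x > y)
1. deg p = 2.
2. From the axis intercepts and sections: the curve avoids every integer y-axis point in the box.
3. The integer polynomial consistent with all of this is the stated p.

3*x^2 - 3*y^2 + 3*x - 2*y - 2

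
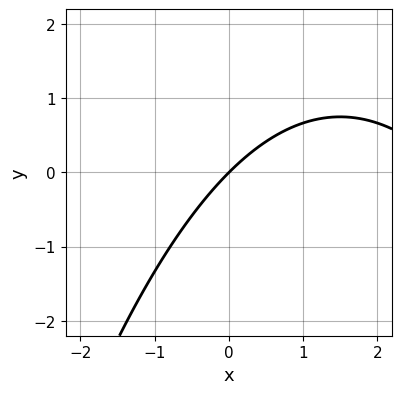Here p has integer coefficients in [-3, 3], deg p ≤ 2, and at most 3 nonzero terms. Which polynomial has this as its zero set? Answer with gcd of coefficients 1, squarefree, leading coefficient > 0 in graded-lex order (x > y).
x^2 - 3*x + 3*y

(a) deg p = 2. No degree-1 curve has this shape.
(b) From the axis intercepts and sections: it meets the y-axis at y = 0 (among the integer gridlines); it crosses the x-axis at the gridline x = 0.
(c) The integer polynomial consistent with all of this is the stated p.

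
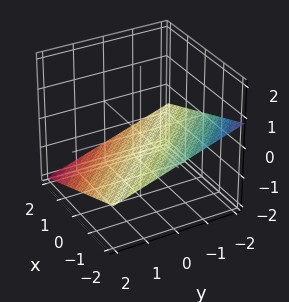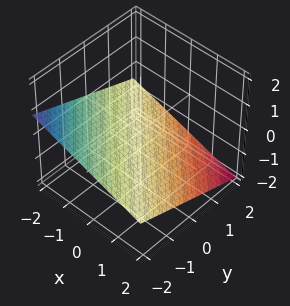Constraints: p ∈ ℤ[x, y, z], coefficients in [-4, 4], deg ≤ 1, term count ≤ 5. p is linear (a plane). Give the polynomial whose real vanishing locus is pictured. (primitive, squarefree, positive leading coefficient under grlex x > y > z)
x + y + 3*z + 2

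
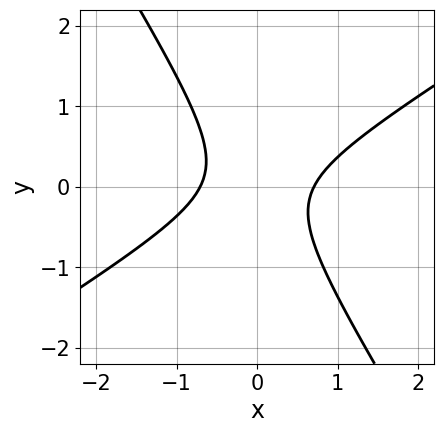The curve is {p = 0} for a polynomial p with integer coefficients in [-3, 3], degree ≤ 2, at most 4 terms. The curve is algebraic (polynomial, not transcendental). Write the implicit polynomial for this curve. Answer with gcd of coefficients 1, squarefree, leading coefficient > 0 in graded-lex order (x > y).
2*x^2 - 2*x*y - 2*y^2 - 1

(a) deg p = 2. No degree-1 curve has this shape.
(b) Observable constraints: no y-intercept at any integer in the box.
(c) Putting this together gives p.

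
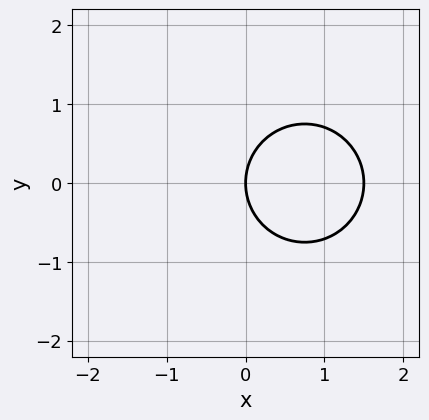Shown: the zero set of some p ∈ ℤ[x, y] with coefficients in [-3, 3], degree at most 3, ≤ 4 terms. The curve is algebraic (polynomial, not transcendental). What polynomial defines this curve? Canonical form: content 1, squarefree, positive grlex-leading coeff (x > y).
(a) The degree is 2 — a generic line meets the curve in up to 2 points.
(b) Symmetries: it's symmetric under y → −y, forcing even powers of y.
(c) From the visible intercepts: it meets the y-axis at y = 0 (among the integer gridlines); it crosses the x-axis at the gridline x = 0.
(d) Assembling these constraints gives the stated polynomial.

2*x^2 + 2*y^2 - 3*x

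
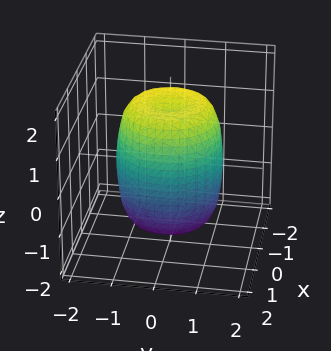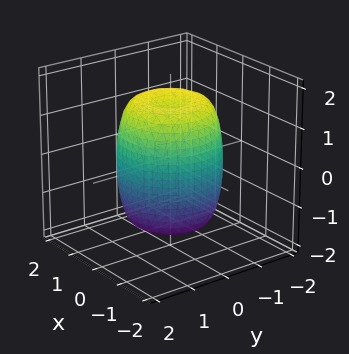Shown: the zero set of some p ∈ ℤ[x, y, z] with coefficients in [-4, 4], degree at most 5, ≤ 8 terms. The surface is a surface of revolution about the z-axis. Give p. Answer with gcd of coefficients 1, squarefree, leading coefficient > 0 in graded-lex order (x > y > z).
1. Degree: a generic line meets the surface in up to 4 points, so deg p = 4.
2. Symmetries: rotational symmetry about the z-axis ⇒ p depends on x, y only through x² + y².
3. From the axis intercepts and sections: a circular section at z = -1 has radius between 1 and 2.
4. Assembling these constraints gives the stated polynomial.

2*x^4 + 4*x^2*y^2 + 2*y^4 - 2*x^2 - 2*y^2 + z^2 - 2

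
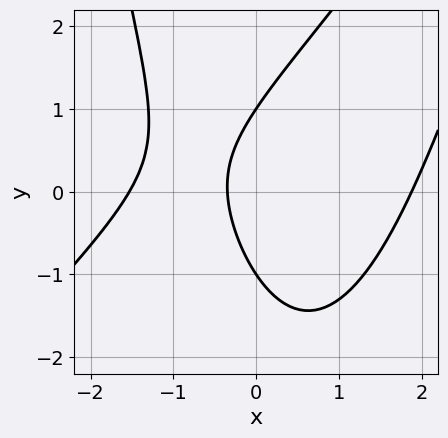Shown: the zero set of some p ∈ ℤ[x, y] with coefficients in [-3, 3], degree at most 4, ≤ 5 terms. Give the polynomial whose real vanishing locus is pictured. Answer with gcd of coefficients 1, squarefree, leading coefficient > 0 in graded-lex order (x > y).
x^3 - x^2*y + y^2 - 3*x - 1

(a) The degree is 3 — the shape is more complex than any degree-2 curve.
(b) Reading off the gridlines: among the integer gridlines, it crosses the y-axis at y ∈ {-1, 1}.
(c) Solving for integer coefficients yields p as stated.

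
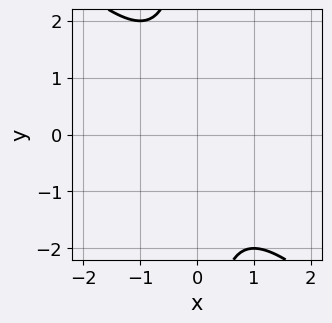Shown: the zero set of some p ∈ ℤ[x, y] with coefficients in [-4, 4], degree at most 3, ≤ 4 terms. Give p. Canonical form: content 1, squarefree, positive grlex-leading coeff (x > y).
1. deg p = 2. No degree-1 curve has this shape.
2. From the axis intercepts and sections: no x-intercept at any integer in the box; it misses every integer gridline on the y-axis.
3. The integer polynomial consistent with all of this is the stated p.

x^2 + x*y + 1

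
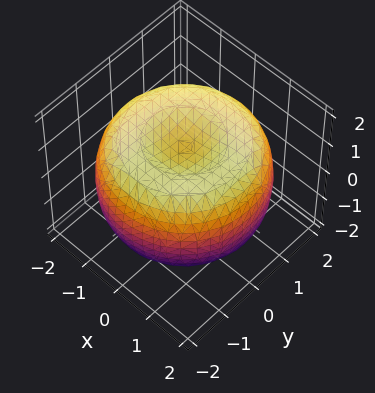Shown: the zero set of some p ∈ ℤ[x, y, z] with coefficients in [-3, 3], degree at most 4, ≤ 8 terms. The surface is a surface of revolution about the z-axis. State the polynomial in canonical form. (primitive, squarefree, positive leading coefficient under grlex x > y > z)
First, deg p = 4.
Next, symmetries: every cross-section ⟂ z is a circle, so x, y appear only via x² + y².
Then, observable constraints: among the integer gridlines, it crosses the z-axis at z ∈ {-1, 1}; a circular section at z = -1 has radius between 1 and 2.
Finally, fitting integer coefficients to these (and the overall shape) gives p.

x^4 + 2*x^2*y^2 + y^4 - 3*x^2 - 3*y^2 + 3*z^2 - 3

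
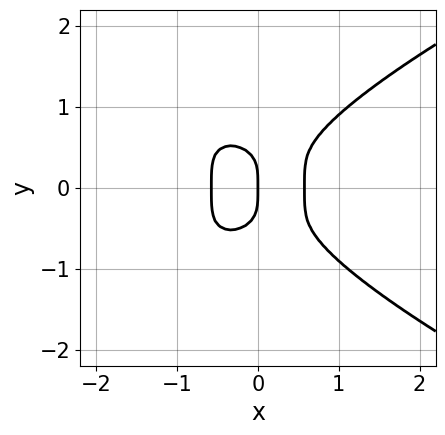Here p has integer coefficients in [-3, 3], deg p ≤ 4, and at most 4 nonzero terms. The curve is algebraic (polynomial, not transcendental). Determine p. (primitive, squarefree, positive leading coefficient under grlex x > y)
(a) The degree is 4 — a generic line meets the curve in up to 4 points.
(b) Symmetries: it's symmetric under y → −y, forcing even powers of y.
(c) Observable constraints: it meets the x-axis at x = 0 (among the integer gridlines); it meets the y-axis at y = 0 (among the integer gridlines).
(d) Fitting integer coefficients to these (and the overall shape) gives p.

3*y^4 - 3*x^3 + x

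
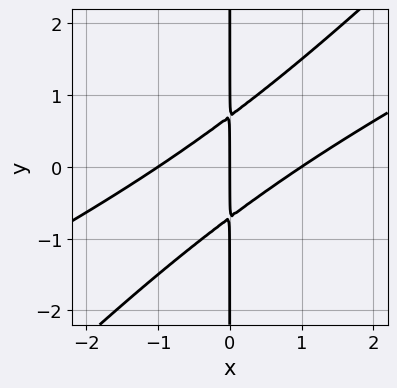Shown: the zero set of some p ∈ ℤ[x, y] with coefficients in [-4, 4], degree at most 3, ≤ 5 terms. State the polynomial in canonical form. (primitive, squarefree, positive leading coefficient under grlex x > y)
x^3 - 3*x^2*y + 2*x*y^2 - x

First, the degree is 3 — a generic line meets the curve in up to 3 points.
Next, from the visible intercepts: every point of the y-axis in the box is on the curve; among the integer gridlines, it crosses the x-axis at x ∈ {-1, 0, 1}.
Finally, these observations pin down the coefficients.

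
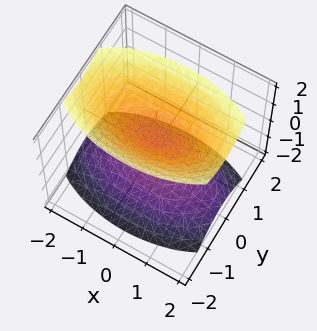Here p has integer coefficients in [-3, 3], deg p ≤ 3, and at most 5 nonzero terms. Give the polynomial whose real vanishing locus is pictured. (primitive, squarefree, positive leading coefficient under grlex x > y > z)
1. I count 2 distinct pieces. They look like related sheets of one shape, so recover p as a whole.
2. The degree is 2 — two separate bowl-shaped sheets opening away from each other; a quadric.
3. Symmetries: the z ↦ −z reflection is a symmetry, so z appears only in even powers; the y ↦ −y reflection is a symmetry, so y appears only in even powers; the x ↦ −x reflection is a symmetry, so x appears only in even powers.
4. Against the integer gridlines: the surface avoids every integer y-axis point in the box; the surface avoids every integer x-axis point in the box.
5. Matching integer coefficients to the picture gives p.

x^2 + 3*y^2 - 2*z^2 + 1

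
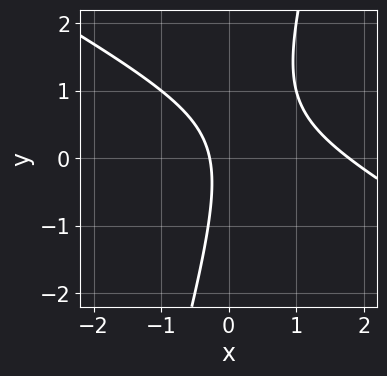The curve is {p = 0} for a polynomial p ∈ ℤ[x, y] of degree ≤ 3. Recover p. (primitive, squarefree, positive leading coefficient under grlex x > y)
2*x^2 + 3*x*y - y^2 - 3*x - 1

First, degree: a generic line meets the curve in up to 2 points, so deg p = 2.
Then, reading off the gridlines: it misses every integer gridline on the y-axis.
Finally, assembling these constraints gives the stated polynomial.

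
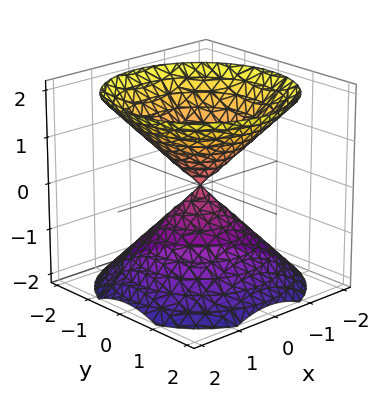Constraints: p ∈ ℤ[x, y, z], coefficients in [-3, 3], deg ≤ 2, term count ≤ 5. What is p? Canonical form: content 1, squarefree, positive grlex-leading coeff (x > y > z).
1. I count 2 distinct pieces. They look like related sheets of one shape, so recover p as a whole.
2. Degree: two nappes meeting at a single point; a quadric, so deg p = 2.
3. Symmetry: the z-axis is an axis of rotation, so x and y enter only as x² + y²; the z ↦ −z reflection is a symmetry, so z appears only in even powers.
4. Checking where it meets the axes: it meets the x-axis at x = 0 (among the integer gridlines); it crosses the y-axis at the gridline y = 0; it meets the z-axis at z = 0 (among the integer gridlines); a circular section at z = -1 has radius exactly 1.
5. Matching integer coefficients to the picture gives p.

x^2 + y^2 - z^2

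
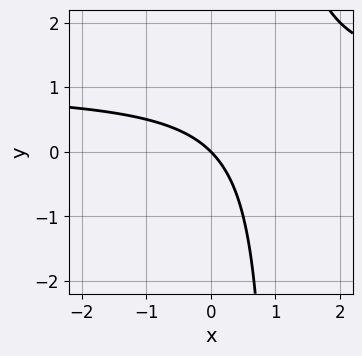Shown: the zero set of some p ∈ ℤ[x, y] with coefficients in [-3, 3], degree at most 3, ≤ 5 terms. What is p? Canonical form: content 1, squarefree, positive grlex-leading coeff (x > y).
x*y - x - y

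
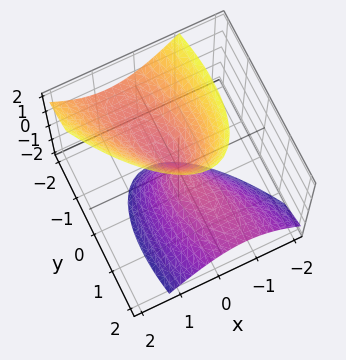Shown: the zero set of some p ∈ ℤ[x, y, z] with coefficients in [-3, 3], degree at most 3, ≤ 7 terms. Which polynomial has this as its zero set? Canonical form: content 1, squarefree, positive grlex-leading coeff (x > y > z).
3*x^2 + 2*x*y + y^2 + 2*y*z - z^2

1. The picture has 2 separate pieces.
2. Degree: the shape is more complex than any degree-1 surface, so deg p = 2.
3. Against the integer gridlines: it meets the z-axis at z = 0 (among the integer gridlines); one y-axis crossing is at y = 0; one x-axis crossing is at x = 0.
4. The integer polynomial consistent with all of this is the stated p.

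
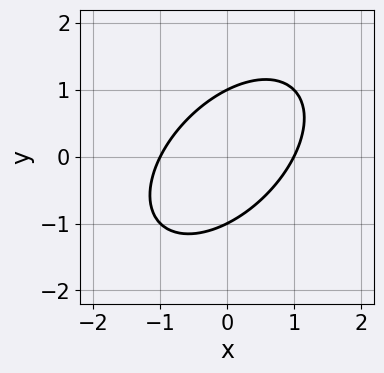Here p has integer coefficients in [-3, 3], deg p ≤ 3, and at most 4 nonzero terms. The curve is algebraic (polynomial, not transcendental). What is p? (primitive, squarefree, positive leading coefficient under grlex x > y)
x^2 - x*y + y^2 - 1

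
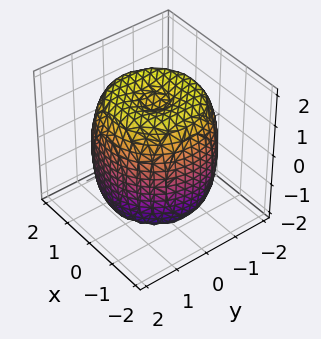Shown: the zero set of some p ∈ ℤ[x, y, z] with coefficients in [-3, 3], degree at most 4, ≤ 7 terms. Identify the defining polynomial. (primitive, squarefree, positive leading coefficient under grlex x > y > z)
(a) The degree is 4 — no degree-3 surface has this shape.
(b) Symmetries: the z-axis is an axis of rotation, so x and y enter only as x² + y².
(c) From the visible intercepts: a circular section at z = 0 has radius between 1 and 2.
(d) Fitting integer coefficients to these (and the overall shape) gives p.

x^4 + 2*x^2*y^2 + y^4 - 2*x^2 - 2*y^2 + z^2 - 2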